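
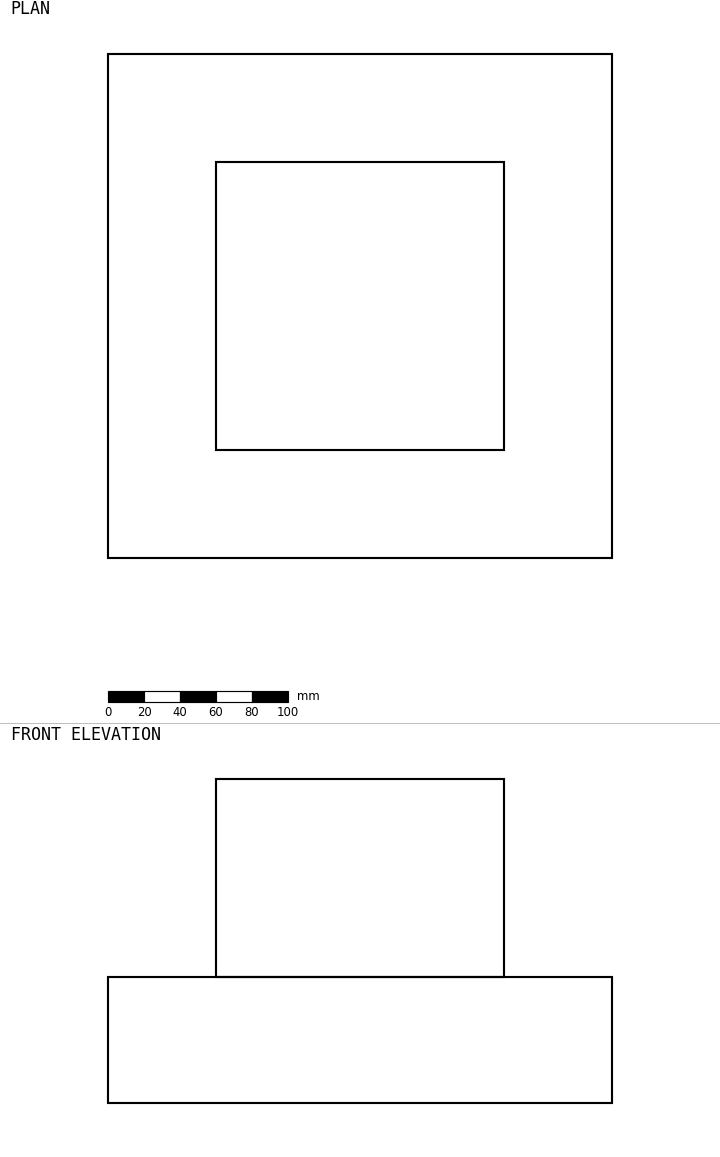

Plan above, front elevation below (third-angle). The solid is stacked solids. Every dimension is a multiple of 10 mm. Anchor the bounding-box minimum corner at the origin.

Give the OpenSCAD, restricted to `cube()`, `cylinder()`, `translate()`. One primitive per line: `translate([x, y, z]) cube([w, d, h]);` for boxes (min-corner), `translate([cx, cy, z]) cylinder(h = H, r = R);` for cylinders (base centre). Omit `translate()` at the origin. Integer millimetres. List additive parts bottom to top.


cube([280, 280, 70]);
translate([60, 60, 70]) cube([160, 160, 110]);


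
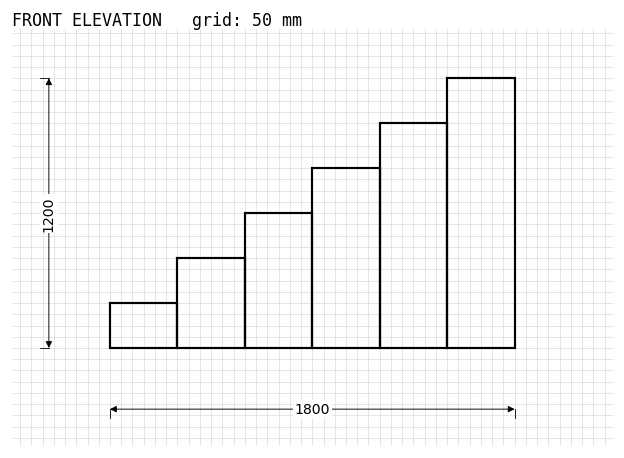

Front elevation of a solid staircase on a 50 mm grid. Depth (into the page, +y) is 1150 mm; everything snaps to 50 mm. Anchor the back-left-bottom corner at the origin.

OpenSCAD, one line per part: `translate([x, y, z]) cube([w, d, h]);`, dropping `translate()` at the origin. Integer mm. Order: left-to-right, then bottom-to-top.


cube([300, 1150, 200]);
translate([300, 0, 0]) cube([300, 1150, 400]);
translate([600, 0, 0]) cube([300, 1150, 600]);
translate([900, 0, 0]) cube([300, 1150, 800]);
translate([1200, 0, 0]) cube([300, 1150, 1000]);
translate([1500, 0, 0]) cube([300, 1150, 1200]);


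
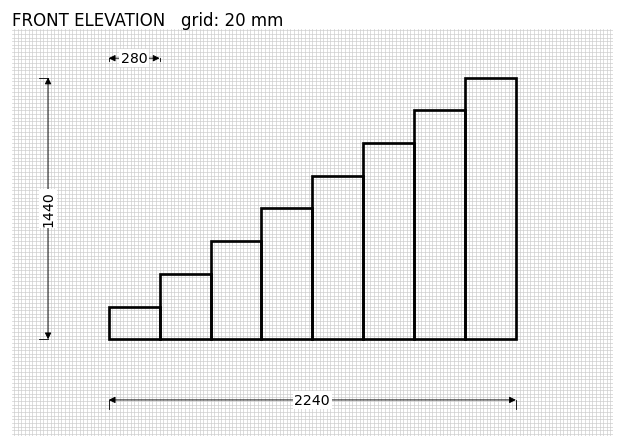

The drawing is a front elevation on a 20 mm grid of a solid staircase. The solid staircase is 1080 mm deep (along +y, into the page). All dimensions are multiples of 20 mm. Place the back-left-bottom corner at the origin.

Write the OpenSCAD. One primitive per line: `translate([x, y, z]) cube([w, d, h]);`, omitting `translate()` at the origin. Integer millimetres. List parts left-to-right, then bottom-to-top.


cube([280, 1080, 180]);
translate([280, 0, 0]) cube([280, 1080, 360]);
translate([560, 0, 0]) cube([280, 1080, 540]);
translate([840, 0, 0]) cube([280, 1080, 720]);
translate([1120, 0, 0]) cube([280, 1080, 900]);
translate([1400, 0, 0]) cube([280, 1080, 1080]);
translate([1680, 0, 0]) cube([280, 1080, 1260]);
translate([1960, 0, 0]) cube([280, 1080, 1440]);


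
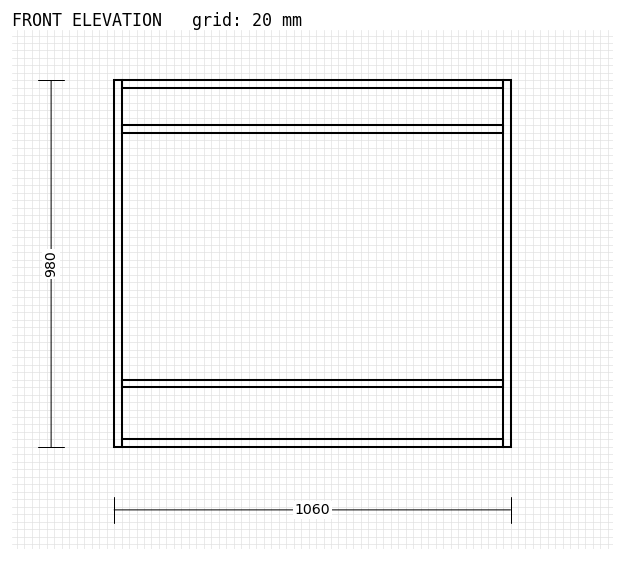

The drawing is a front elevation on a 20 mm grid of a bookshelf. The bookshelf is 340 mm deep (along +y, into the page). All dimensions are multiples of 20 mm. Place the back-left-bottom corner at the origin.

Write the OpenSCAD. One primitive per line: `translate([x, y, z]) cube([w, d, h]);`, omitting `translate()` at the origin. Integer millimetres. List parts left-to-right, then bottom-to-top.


cube([20, 340, 980]);
translate([20, 0, 0]) cube([1020, 340, 20]);
translate([20, 0, 160]) cube([1020, 340, 20]);
translate([20, 0, 840]) cube([1020, 340, 20]);
translate([20, 0, 960]) cube([1020, 340, 20]);
translate([1040, 0, 0]) cube([20, 340, 980]);


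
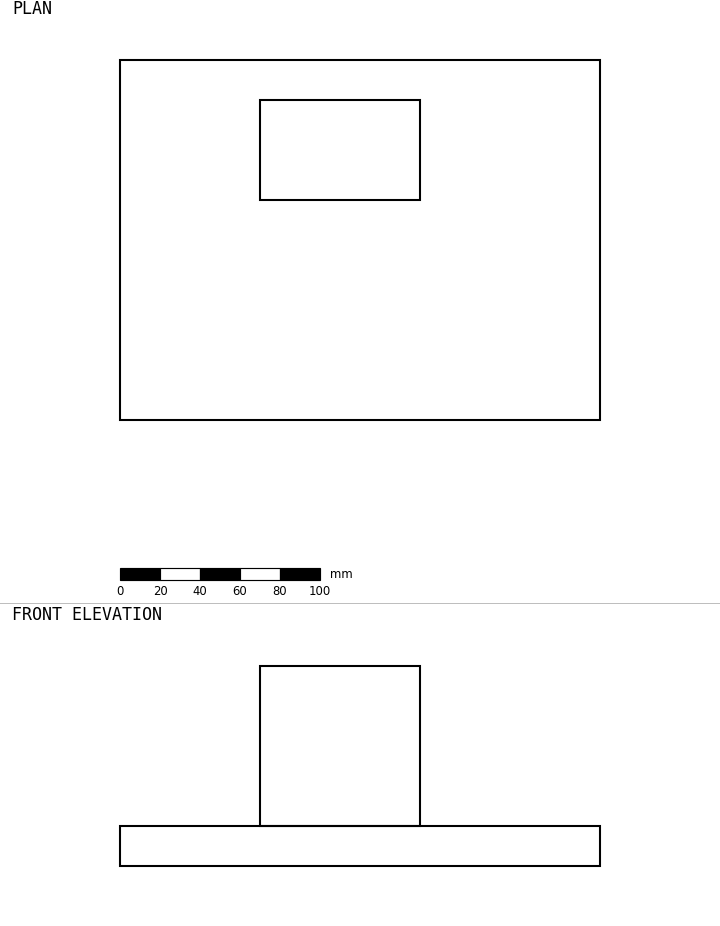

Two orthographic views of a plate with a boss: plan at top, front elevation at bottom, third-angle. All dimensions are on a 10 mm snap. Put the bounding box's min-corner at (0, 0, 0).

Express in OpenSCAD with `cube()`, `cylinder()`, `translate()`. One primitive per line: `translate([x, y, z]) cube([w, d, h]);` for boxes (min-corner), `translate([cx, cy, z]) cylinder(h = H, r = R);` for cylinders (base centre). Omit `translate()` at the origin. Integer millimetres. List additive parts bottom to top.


cube([240, 180, 20]);
translate([70, 110, 20]) cube([80, 50, 80]);


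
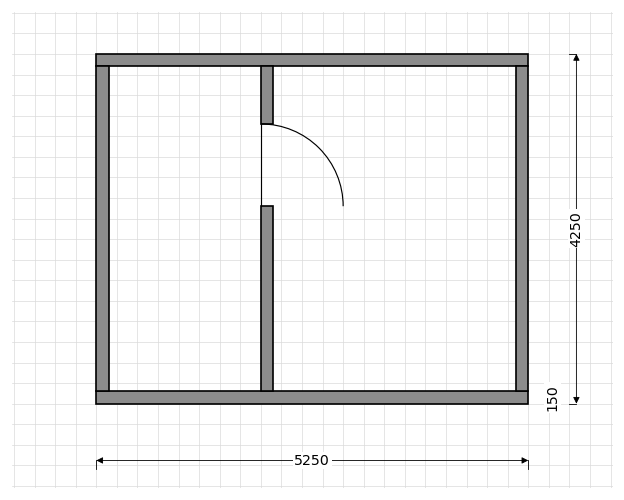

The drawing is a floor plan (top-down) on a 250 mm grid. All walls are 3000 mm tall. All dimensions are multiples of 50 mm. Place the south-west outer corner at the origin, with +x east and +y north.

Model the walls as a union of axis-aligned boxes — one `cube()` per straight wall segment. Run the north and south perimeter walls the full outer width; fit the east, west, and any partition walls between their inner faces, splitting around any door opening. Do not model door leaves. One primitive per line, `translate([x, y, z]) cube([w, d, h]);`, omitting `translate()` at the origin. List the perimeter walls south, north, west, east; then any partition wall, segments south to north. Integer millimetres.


cube([5250, 150, 3000]);
translate([0, 4100, 0]) cube([5250, 150, 3000]);
translate([0, 150, 0]) cube([150, 3950, 3000]);
translate([5100, 150, 0]) cube([150, 3950, 3000]);
translate([2000, 150, 0]) cube([150, 2250, 3000]);
translate([2000, 3400, 0]) cube([150, 700, 3000]);


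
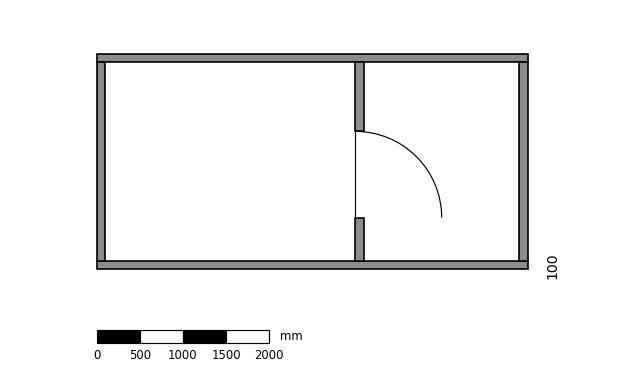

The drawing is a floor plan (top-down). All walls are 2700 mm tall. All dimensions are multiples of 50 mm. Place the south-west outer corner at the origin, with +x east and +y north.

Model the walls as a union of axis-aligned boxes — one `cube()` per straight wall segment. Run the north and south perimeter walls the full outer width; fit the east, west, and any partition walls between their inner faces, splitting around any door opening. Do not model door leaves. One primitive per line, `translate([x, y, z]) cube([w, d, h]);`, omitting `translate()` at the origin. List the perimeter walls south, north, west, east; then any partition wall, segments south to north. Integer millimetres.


cube([5000, 100, 2700]);
translate([0, 2400, 0]) cube([5000, 100, 2700]);
translate([0, 100, 0]) cube([100, 2300, 2700]);
translate([4900, 100, 0]) cube([100, 2300, 2700]);
translate([3000, 100, 0]) cube([100, 500, 2700]);
translate([3000, 1600, 0]) cube([100, 800, 2700]);


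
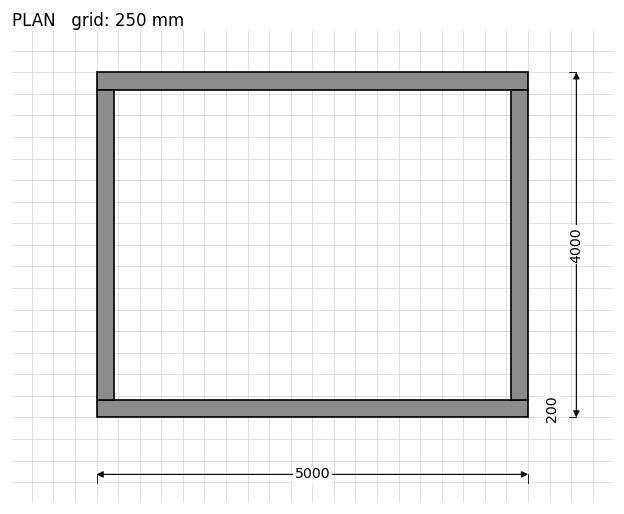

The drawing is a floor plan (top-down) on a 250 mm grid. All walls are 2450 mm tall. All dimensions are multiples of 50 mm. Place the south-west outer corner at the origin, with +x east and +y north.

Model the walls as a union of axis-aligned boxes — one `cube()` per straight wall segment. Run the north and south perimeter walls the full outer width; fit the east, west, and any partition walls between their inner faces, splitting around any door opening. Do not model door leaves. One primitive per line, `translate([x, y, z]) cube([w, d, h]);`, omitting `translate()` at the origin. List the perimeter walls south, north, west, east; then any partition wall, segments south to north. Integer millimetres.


cube([5000, 200, 2450]);
translate([0, 3800, 0]) cube([5000, 200, 2450]);
translate([0, 200, 0]) cube([200, 3600, 2450]);
translate([4800, 200, 0]) cube([200, 3600, 2450]);


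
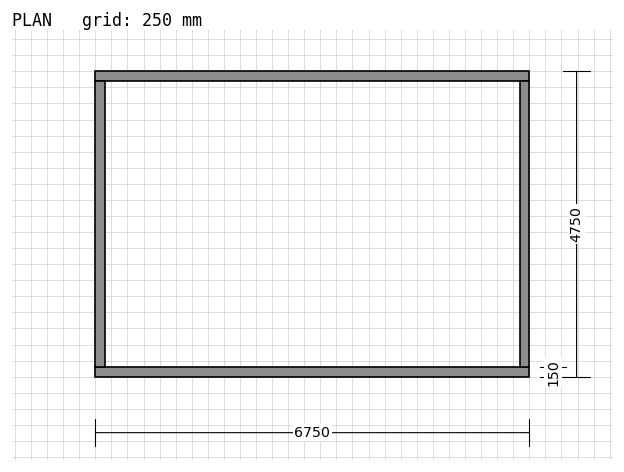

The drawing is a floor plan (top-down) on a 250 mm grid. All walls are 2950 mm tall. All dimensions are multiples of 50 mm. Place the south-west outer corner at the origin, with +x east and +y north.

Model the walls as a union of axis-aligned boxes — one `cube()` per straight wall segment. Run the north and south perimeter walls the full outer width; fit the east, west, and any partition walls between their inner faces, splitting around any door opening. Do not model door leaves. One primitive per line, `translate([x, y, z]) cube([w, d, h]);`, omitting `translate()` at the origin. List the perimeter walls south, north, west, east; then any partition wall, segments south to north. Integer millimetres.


cube([6750, 150, 2950]);
translate([0, 4600, 0]) cube([6750, 150, 2950]);
translate([0, 150, 0]) cube([150, 4450, 2950]);
translate([6600, 150, 0]) cube([150, 4450, 2950]);


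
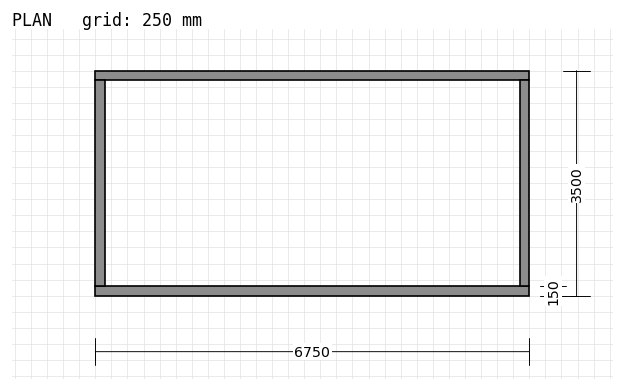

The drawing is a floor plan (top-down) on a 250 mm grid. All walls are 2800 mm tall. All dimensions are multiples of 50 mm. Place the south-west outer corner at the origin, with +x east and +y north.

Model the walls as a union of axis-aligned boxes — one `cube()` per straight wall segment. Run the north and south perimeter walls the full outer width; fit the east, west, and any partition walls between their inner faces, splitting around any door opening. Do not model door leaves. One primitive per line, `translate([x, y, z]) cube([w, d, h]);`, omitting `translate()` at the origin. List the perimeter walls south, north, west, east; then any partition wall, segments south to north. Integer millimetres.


cube([6750, 150, 2800]);
translate([0, 3350, 0]) cube([6750, 150, 2800]);
translate([0, 150, 0]) cube([150, 3200, 2800]);
translate([6600, 150, 0]) cube([150, 3200, 2800]);


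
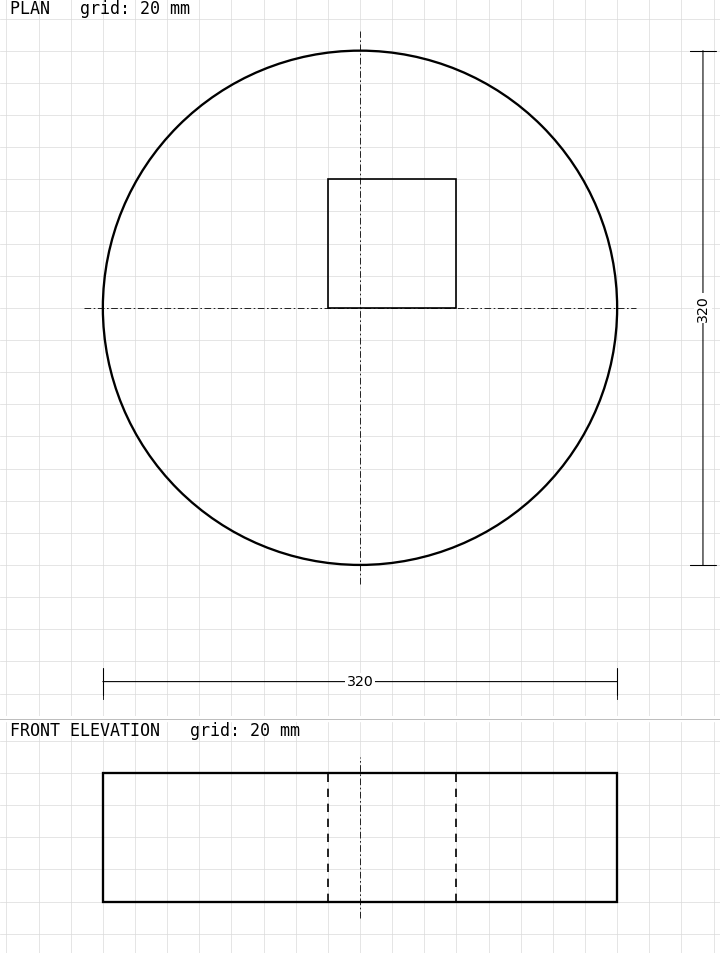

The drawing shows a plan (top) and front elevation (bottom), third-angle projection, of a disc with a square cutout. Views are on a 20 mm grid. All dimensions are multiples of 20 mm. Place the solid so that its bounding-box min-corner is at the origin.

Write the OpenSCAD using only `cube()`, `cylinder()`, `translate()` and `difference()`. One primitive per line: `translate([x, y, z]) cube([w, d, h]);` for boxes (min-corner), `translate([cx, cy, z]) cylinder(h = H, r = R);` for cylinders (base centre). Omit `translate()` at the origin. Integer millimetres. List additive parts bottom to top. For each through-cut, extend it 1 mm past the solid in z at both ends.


difference() {
  translate([160, 160, 0]) cylinder(h = 80, r = 160);
  translate([140, 160, -1]) cube([80, 80, 82]);
}


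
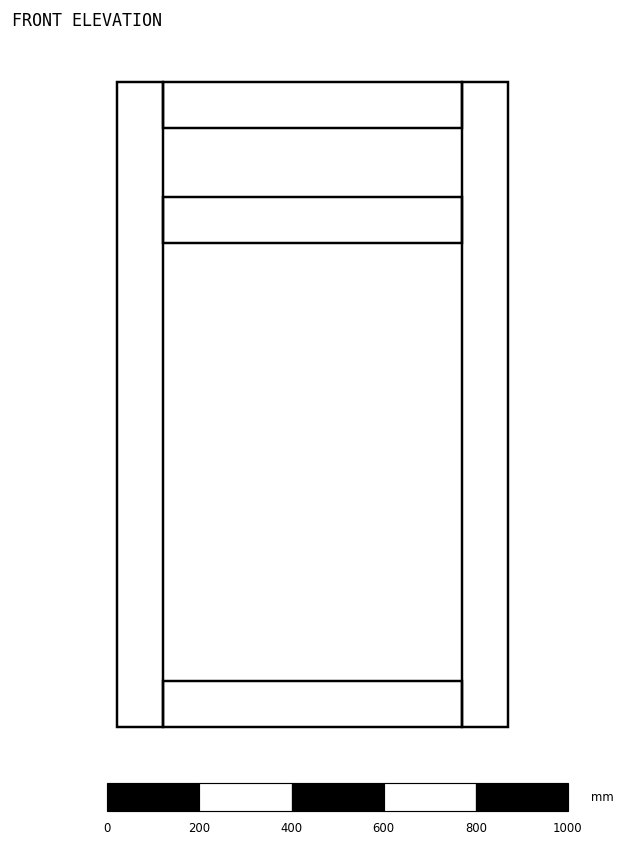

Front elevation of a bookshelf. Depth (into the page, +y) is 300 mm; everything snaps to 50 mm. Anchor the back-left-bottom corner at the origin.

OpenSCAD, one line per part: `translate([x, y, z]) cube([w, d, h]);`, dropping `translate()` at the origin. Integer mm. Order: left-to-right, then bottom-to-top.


cube([100, 300, 1400]);
translate([100, 0, 0]) cube([650, 300, 100]);
translate([100, 0, 1050]) cube([650, 300, 100]);
translate([100, 0, 1300]) cube([650, 300, 100]);
translate([750, 0, 0]) cube([100, 300, 1400]);


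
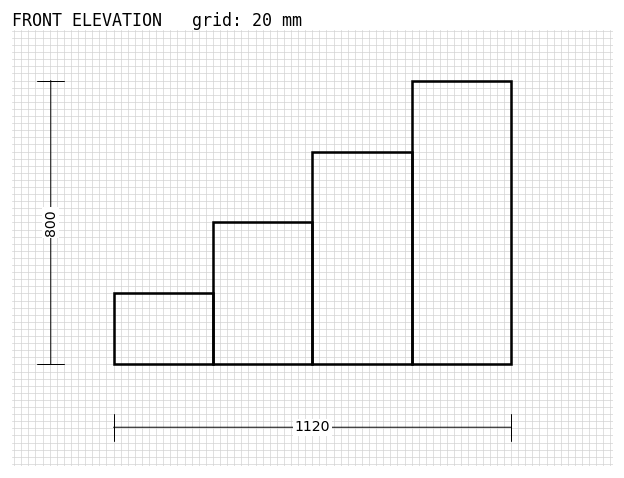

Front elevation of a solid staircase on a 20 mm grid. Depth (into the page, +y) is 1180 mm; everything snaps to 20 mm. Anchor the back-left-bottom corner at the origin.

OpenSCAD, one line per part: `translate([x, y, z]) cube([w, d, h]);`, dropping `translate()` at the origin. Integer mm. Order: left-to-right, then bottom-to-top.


cube([280, 1180, 200]);
translate([280, 0, 0]) cube([280, 1180, 400]);
translate([560, 0, 0]) cube([280, 1180, 600]);
translate([840, 0, 0]) cube([280, 1180, 800]);


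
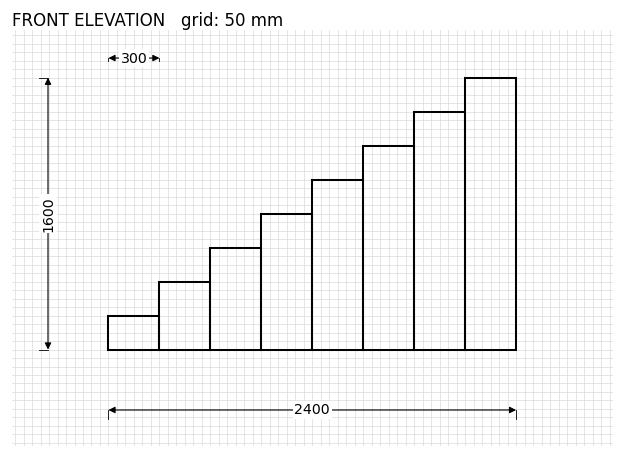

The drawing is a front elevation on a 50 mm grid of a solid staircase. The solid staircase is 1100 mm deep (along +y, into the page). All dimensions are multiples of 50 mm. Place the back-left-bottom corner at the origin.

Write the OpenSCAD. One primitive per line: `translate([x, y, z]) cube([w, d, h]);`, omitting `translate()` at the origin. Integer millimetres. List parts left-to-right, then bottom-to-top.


cube([300, 1100, 200]);
translate([300, 0, 0]) cube([300, 1100, 400]);
translate([600, 0, 0]) cube([300, 1100, 600]);
translate([900, 0, 0]) cube([300, 1100, 800]);
translate([1200, 0, 0]) cube([300, 1100, 1000]);
translate([1500, 0, 0]) cube([300, 1100, 1200]);
translate([1800, 0, 0]) cube([300, 1100, 1400]);
translate([2100, 0, 0]) cube([300, 1100, 1600]);


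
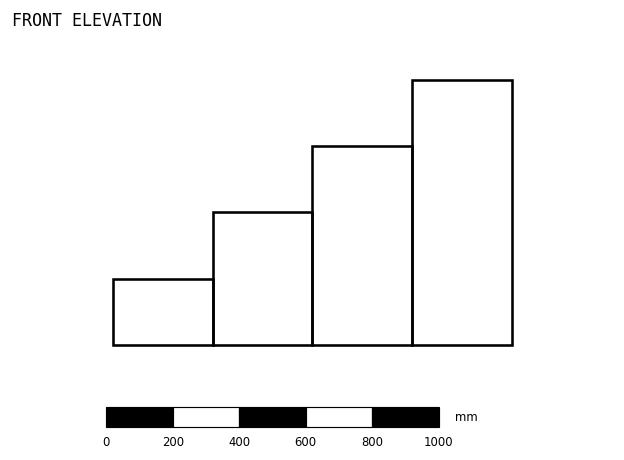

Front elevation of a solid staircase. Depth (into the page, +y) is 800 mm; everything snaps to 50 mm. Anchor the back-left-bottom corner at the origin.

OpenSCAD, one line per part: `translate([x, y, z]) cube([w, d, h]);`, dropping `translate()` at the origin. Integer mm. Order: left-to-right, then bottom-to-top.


cube([300, 800, 200]);
translate([300, 0, 0]) cube([300, 800, 400]);
translate([600, 0, 0]) cube([300, 800, 600]);
translate([900, 0, 0]) cube([300, 800, 800]);


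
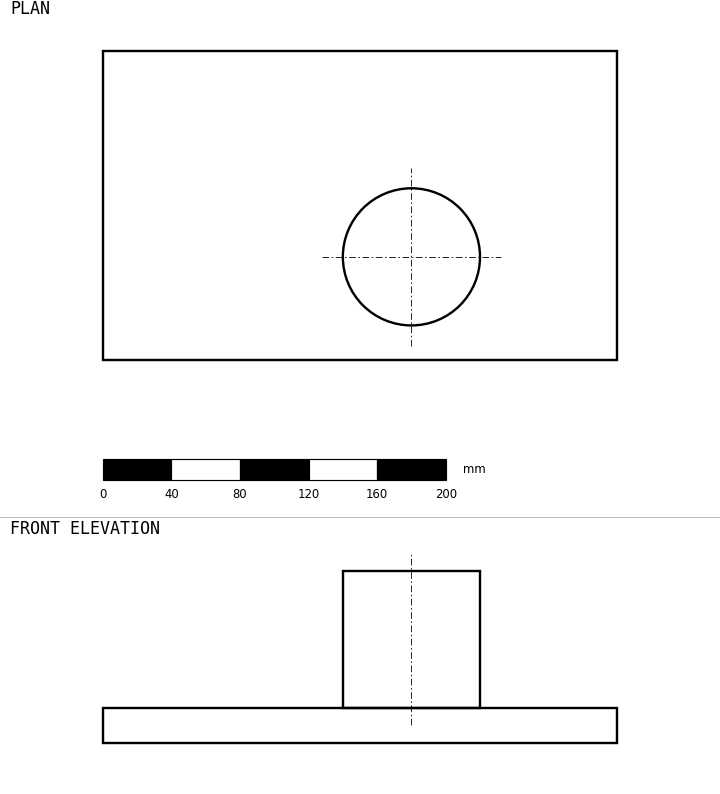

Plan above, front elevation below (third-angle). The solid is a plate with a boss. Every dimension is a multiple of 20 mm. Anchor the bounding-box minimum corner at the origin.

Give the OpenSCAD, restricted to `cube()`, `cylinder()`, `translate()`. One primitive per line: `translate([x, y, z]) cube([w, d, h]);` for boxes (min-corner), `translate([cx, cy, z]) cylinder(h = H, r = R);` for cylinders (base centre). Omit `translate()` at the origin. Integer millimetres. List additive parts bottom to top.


cube([300, 180, 20]);
translate([180, 60, 20]) cylinder(h = 80, r = 40);


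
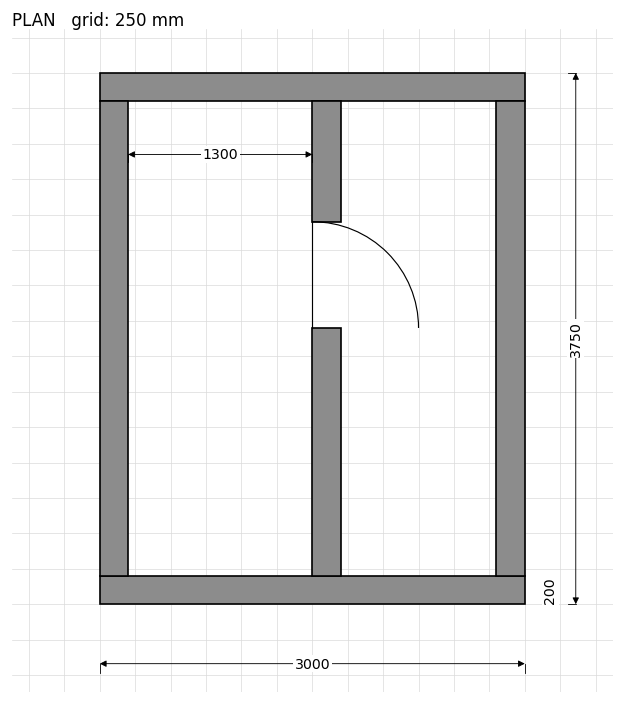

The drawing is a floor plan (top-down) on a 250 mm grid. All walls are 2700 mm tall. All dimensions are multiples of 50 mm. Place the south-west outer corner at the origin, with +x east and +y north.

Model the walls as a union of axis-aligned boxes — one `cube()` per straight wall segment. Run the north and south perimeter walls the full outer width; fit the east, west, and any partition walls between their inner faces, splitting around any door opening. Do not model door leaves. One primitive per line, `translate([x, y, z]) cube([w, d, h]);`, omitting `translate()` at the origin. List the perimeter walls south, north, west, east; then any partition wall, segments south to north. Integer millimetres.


cube([3000, 200, 2700]);
translate([0, 3550, 0]) cube([3000, 200, 2700]);
translate([0, 200, 0]) cube([200, 3350, 2700]);
translate([2800, 200, 0]) cube([200, 3350, 2700]);
translate([1500, 200, 0]) cube([200, 1750, 2700]);
translate([1500, 2700, 0]) cube([200, 850, 2700]);


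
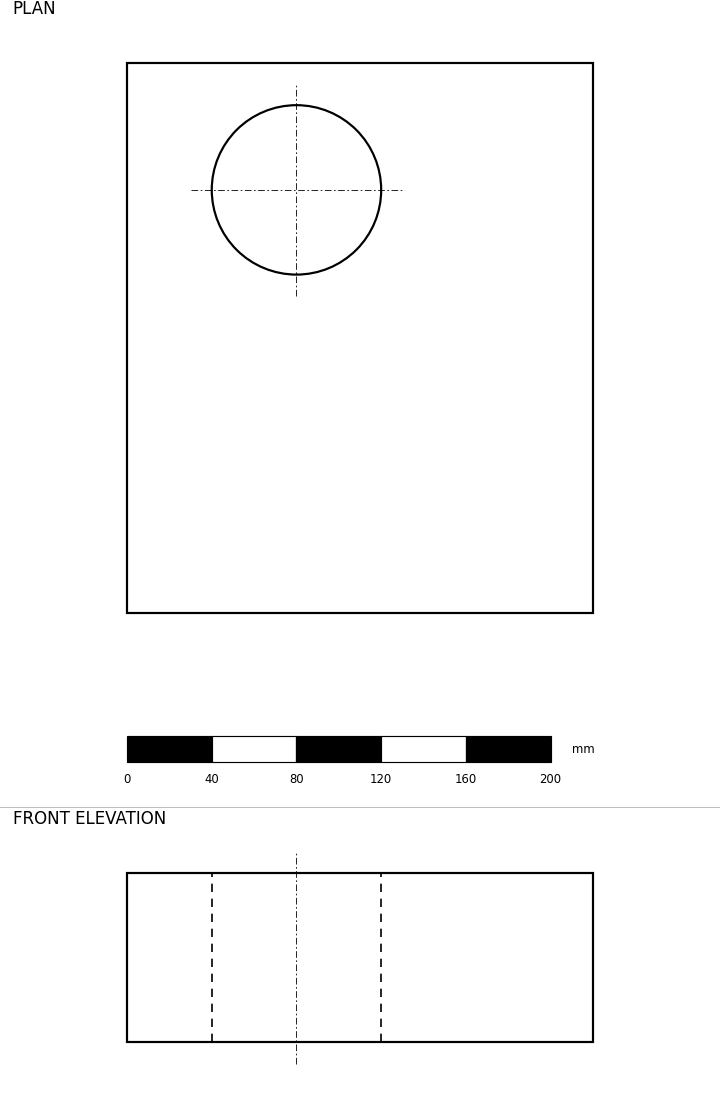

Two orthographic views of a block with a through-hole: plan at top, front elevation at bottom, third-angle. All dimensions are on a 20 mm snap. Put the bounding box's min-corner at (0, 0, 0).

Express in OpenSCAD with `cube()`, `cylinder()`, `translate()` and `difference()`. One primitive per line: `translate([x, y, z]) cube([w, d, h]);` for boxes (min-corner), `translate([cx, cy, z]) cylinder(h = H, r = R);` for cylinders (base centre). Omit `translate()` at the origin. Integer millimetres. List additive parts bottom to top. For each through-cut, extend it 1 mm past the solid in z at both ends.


difference() {
  cube([220, 260, 80]);
  translate([80, 200, -1]) cylinder(h = 82, r = 40);
}


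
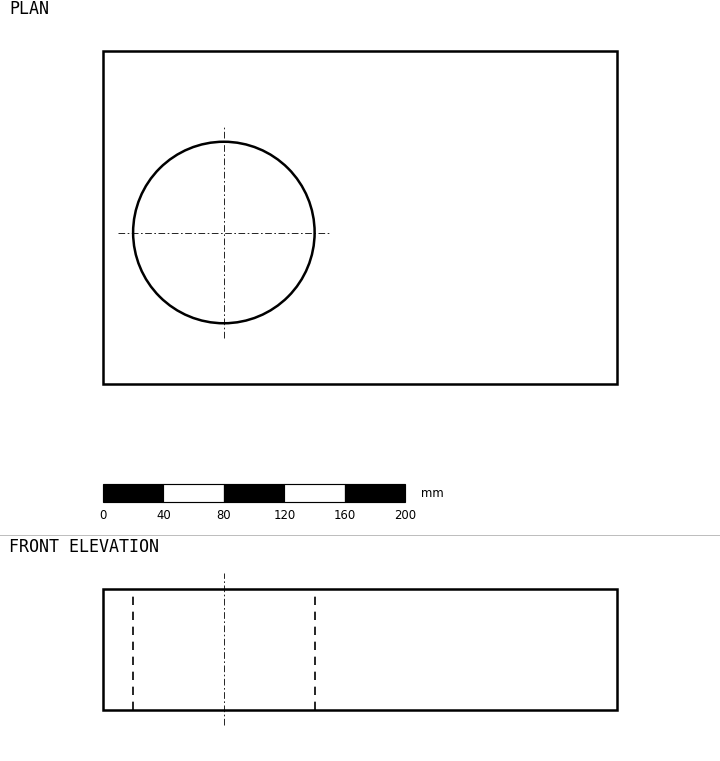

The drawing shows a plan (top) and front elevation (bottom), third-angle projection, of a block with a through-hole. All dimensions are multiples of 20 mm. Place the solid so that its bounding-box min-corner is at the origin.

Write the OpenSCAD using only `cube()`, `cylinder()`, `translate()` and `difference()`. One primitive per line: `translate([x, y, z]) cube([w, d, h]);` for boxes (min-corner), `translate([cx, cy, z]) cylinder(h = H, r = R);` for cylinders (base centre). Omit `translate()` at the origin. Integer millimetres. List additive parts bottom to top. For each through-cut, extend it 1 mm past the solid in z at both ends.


difference() {
  cube([340, 220, 80]);
  translate([80, 100, -1]) cylinder(h = 82, r = 60);
}


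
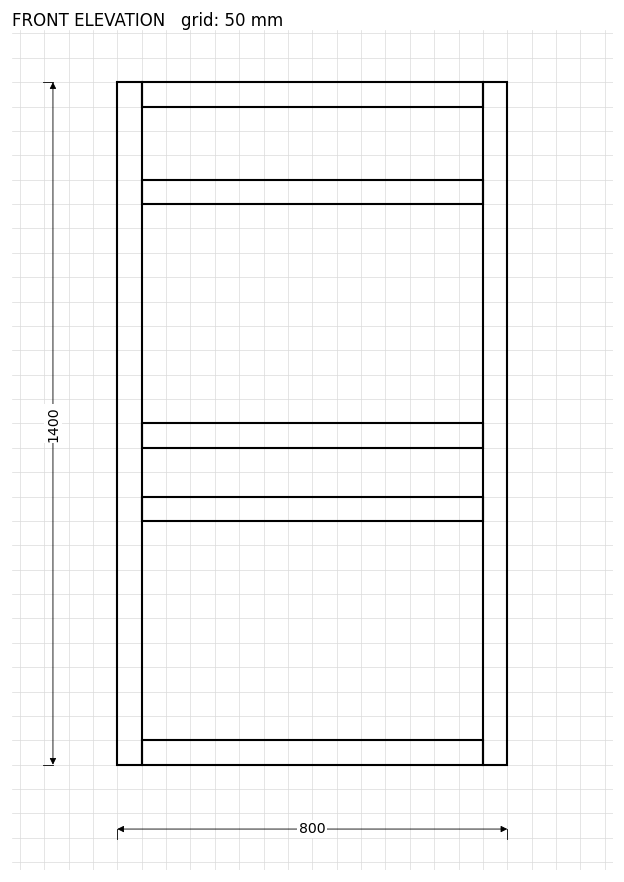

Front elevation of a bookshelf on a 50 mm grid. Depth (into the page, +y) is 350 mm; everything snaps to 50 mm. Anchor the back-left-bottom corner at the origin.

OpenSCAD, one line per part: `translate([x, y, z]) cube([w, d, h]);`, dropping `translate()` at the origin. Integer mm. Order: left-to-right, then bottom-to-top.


cube([50, 350, 1400]);
translate([50, 0, 0]) cube([700, 350, 50]);
translate([50, 0, 500]) cube([700, 350, 50]);
translate([50, 0, 650]) cube([700, 350, 50]);
translate([50, 0, 1150]) cube([700, 350, 50]);
translate([50, 0, 1350]) cube([700, 350, 50]);
translate([750, 0, 0]) cube([50, 350, 1400]);


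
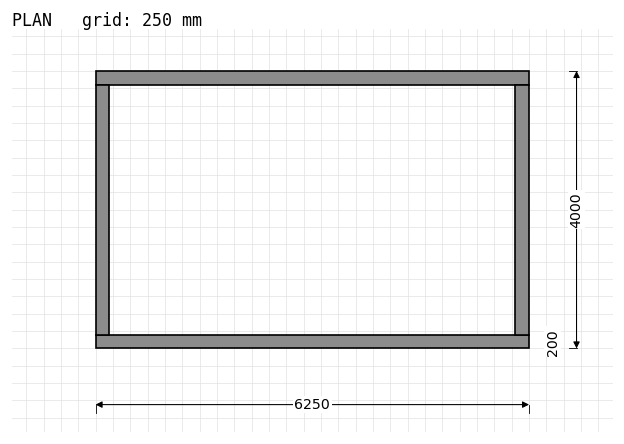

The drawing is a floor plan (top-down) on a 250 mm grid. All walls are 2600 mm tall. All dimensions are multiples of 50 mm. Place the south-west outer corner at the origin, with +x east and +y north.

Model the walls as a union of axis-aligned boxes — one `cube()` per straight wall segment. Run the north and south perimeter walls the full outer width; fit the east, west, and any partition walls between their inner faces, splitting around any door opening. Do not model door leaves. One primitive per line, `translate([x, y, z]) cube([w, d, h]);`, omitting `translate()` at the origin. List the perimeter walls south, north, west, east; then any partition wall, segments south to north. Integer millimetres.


cube([6250, 200, 2600]);
translate([0, 3800, 0]) cube([6250, 200, 2600]);
translate([0, 200, 0]) cube([200, 3600, 2600]);
translate([6050, 200, 0]) cube([200, 3600, 2600]);


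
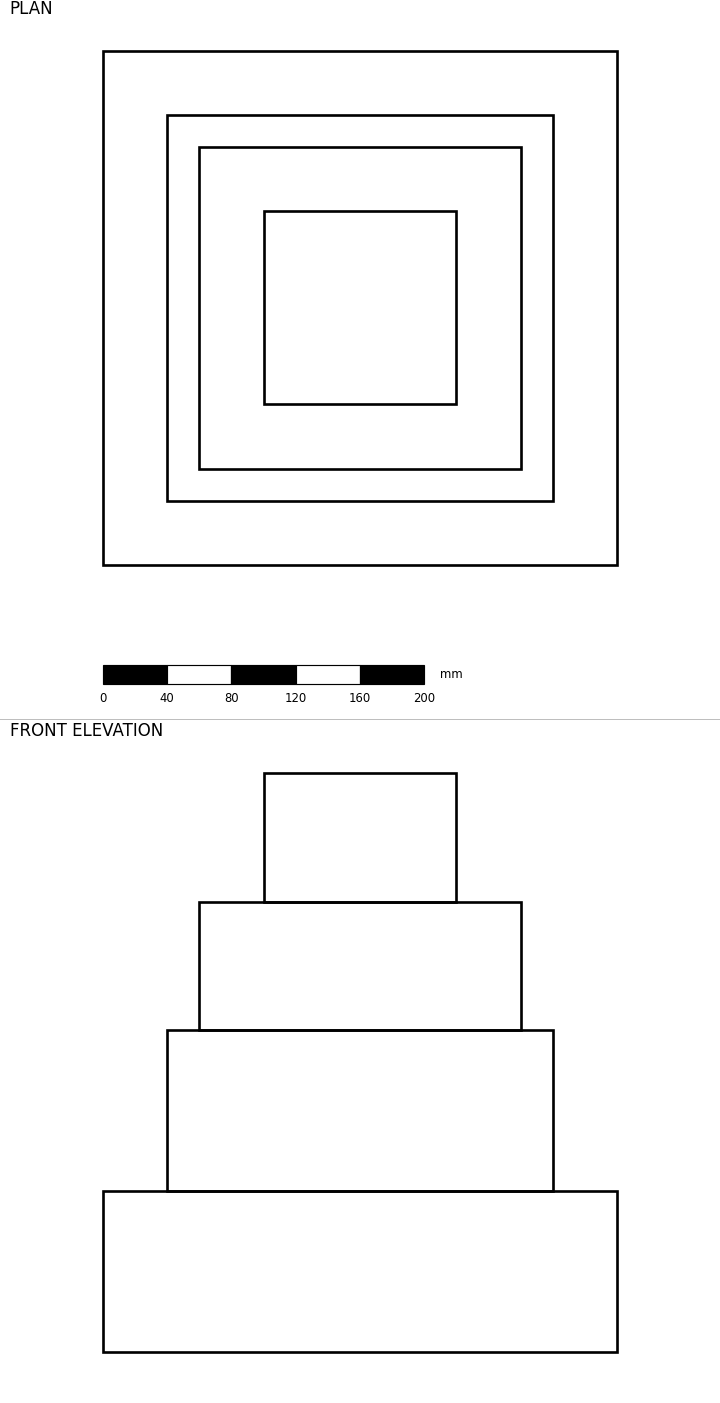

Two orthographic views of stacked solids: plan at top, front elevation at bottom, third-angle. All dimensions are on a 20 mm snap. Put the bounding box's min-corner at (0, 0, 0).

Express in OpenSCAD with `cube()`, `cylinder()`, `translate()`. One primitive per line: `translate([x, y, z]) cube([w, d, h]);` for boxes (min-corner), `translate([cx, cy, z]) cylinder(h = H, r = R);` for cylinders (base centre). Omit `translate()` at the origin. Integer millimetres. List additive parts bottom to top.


cube([320, 320, 100]);
translate([40, 40, 100]) cube([240, 240, 100]);
translate([60, 60, 200]) cube([200, 200, 80]);
translate([100, 100, 280]) cube([120, 120, 80]);


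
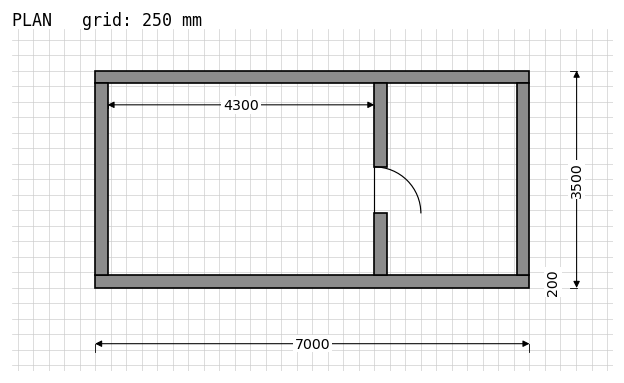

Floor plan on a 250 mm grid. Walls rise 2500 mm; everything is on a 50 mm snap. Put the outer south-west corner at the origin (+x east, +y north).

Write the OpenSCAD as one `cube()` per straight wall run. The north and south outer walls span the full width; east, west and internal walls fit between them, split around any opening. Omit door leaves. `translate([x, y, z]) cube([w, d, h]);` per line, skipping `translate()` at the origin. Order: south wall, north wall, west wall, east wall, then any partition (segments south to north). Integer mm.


cube([7000, 200, 2500]);
translate([0, 3300, 0]) cube([7000, 200, 2500]);
translate([0, 200, 0]) cube([200, 3100, 2500]);
translate([6800, 200, 0]) cube([200, 3100, 2500]);
translate([4500, 200, 0]) cube([200, 1000, 2500]);
translate([4500, 1950, 0]) cube([200, 1350, 2500]);


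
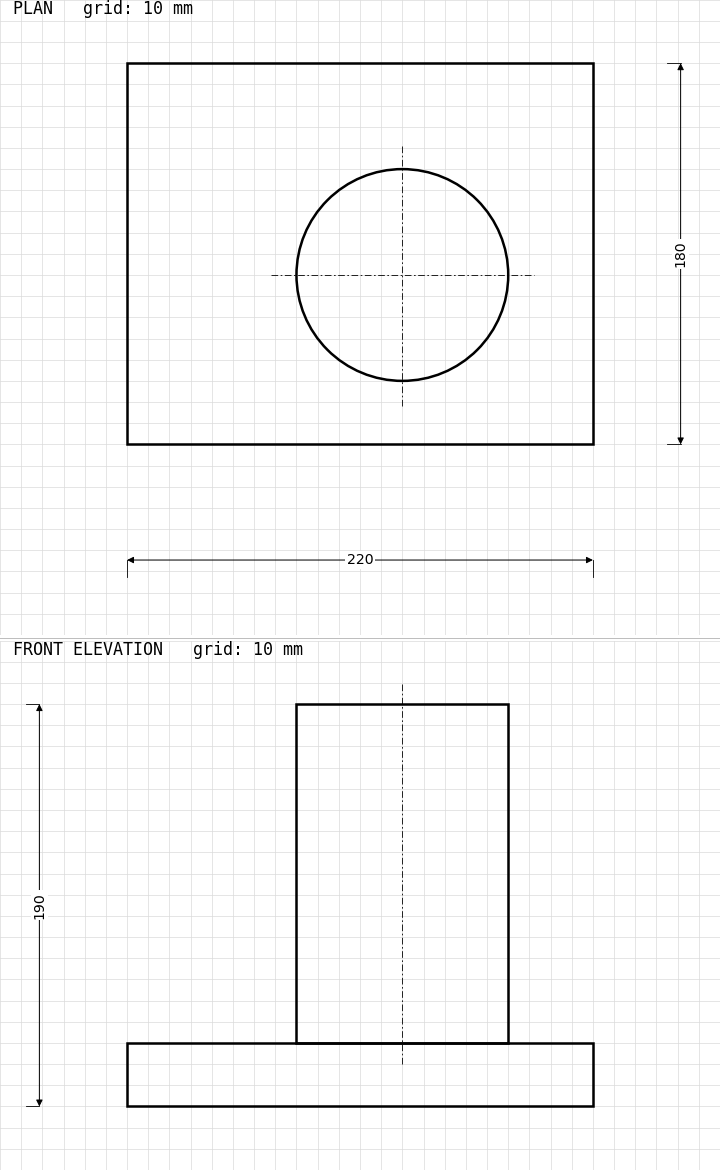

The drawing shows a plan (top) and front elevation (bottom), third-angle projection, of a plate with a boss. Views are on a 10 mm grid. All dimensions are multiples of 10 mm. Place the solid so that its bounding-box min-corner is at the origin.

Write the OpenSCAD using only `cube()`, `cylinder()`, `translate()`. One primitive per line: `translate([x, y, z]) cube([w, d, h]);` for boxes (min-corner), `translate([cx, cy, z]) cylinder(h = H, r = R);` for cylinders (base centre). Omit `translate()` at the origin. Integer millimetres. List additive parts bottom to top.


cube([220, 180, 30]);
translate([130, 80, 30]) cylinder(h = 160, r = 50);


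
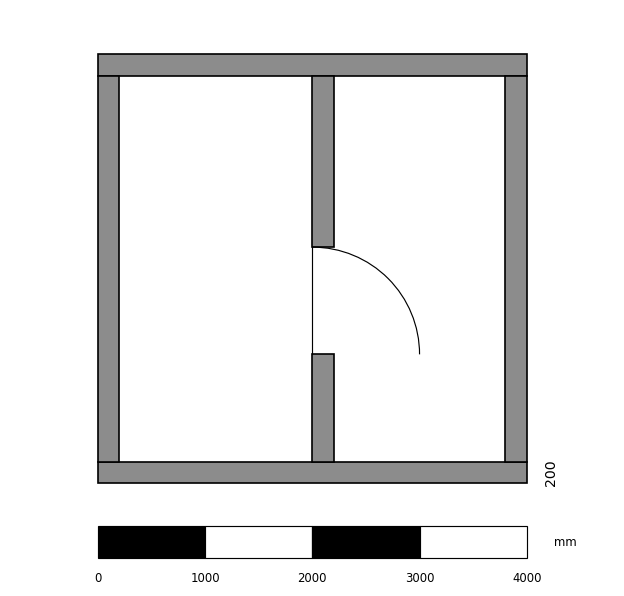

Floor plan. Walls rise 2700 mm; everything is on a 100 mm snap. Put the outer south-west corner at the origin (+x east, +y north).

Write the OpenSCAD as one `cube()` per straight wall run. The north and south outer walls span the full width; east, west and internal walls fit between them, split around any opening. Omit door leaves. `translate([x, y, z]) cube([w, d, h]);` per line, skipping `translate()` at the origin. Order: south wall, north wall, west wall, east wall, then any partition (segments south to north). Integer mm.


cube([4000, 200, 2700]);
translate([0, 3800, 0]) cube([4000, 200, 2700]);
translate([0, 200, 0]) cube([200, 3600, 2700]);
translate([3800, 200, 0]) cube([200, 3600, 2700]);
translate([2000, 200, 0]) cube([200, 1000, 2700]);
translate([2000, 2200, 0]) cube([200, 1600, 2700]);


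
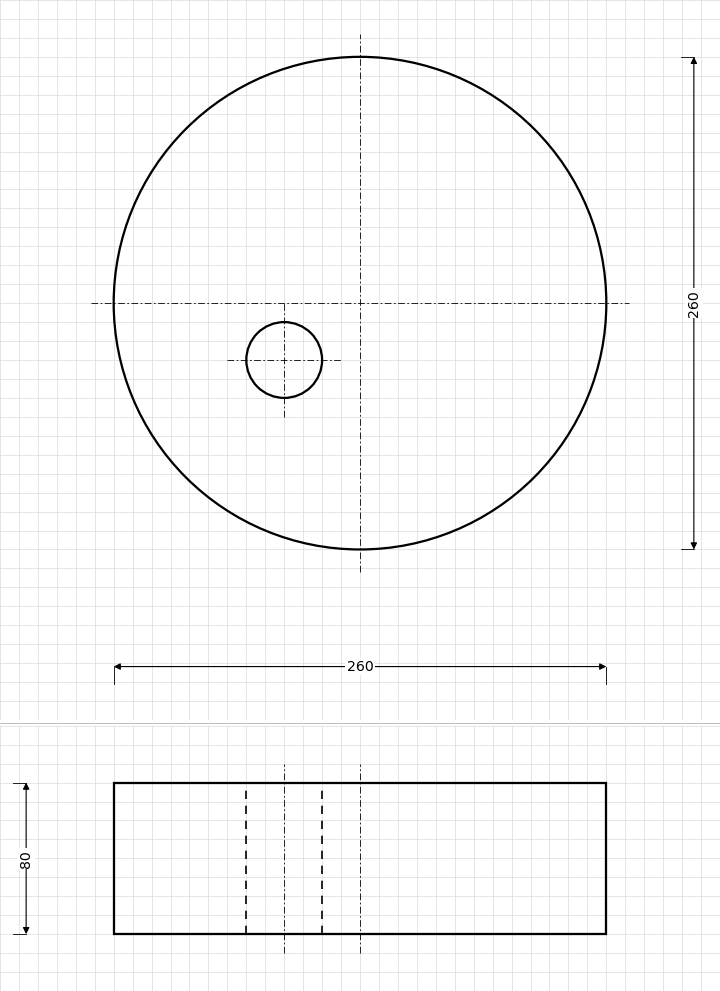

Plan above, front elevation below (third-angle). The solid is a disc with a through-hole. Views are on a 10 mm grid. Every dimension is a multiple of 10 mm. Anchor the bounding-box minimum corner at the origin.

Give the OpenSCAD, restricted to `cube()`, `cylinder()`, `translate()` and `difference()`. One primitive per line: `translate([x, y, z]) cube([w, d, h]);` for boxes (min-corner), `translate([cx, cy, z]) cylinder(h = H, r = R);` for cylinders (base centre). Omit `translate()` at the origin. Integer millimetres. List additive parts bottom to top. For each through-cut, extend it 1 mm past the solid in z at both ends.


difference() {
  translate([130, 130, 0]) cylinder(h = 80, r = 130);
  translate([90, 100, -1]) cylinder(h = 82, r = 20);
}


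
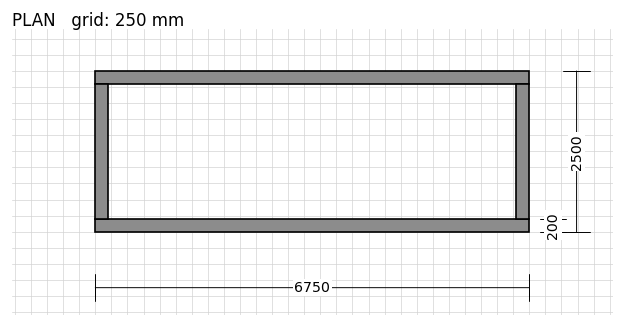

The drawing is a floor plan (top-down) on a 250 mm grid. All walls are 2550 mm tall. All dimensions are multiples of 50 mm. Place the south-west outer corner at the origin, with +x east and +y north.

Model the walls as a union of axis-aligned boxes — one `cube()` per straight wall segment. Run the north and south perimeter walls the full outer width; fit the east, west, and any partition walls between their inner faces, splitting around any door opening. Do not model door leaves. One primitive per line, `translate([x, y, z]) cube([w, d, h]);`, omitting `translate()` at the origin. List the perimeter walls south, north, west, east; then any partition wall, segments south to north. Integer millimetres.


cube([6750, 200, 2550]);
translate([0, 2300, 0]) cube([6750, 200, 2550]);
translate([0, 200, 0]) cube([200, 2100, 2550]);
translate([6550, 200, 0]) cube([200, 2100, 2550]);


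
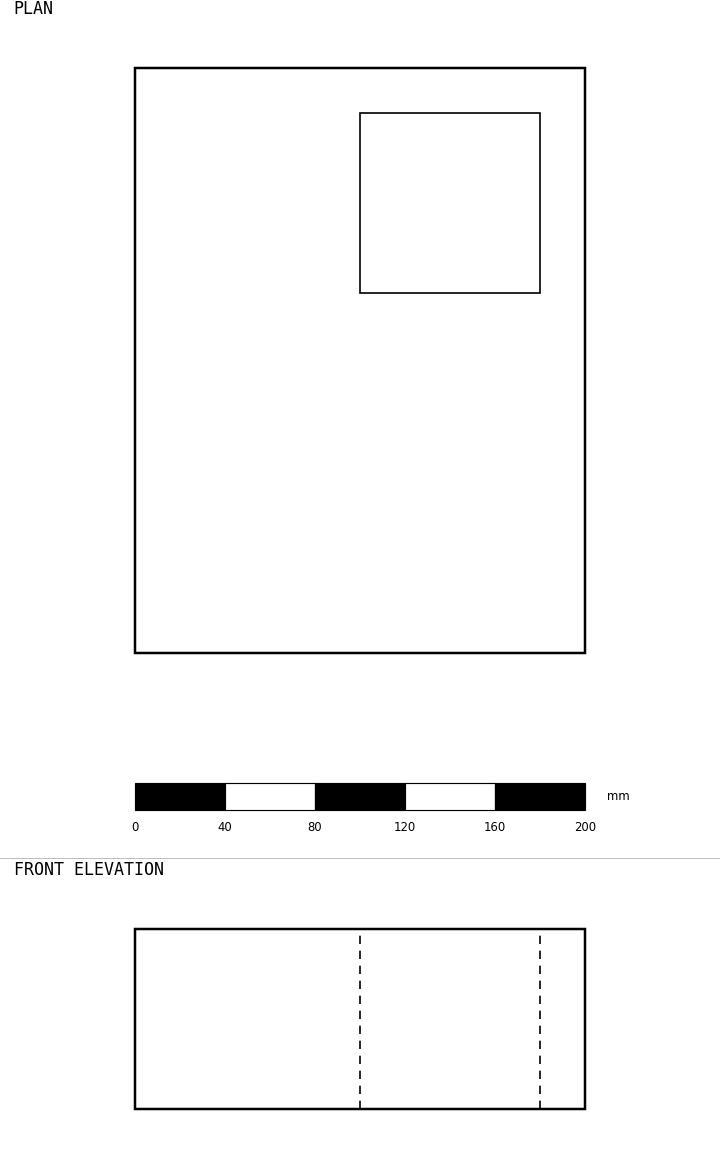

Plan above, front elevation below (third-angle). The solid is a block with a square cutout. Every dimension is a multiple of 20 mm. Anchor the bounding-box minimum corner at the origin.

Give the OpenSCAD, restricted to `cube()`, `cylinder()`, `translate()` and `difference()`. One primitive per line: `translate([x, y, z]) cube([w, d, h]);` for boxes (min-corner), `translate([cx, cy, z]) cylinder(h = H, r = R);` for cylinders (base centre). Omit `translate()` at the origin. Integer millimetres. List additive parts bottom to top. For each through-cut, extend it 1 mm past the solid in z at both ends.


difference() {
  cube([200, 260, 80]);
  translate([100, 160, -1]) cube([80, 80, 82]);
}


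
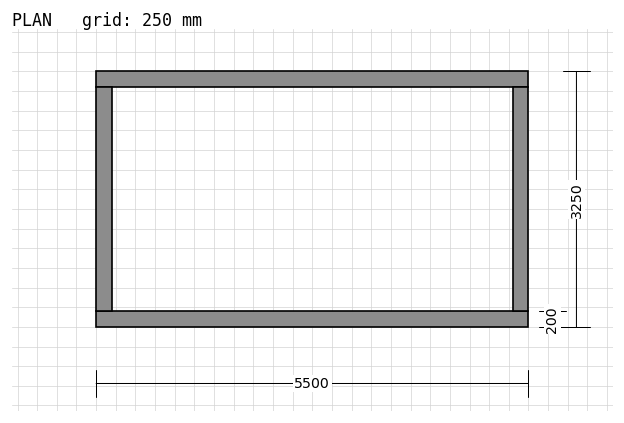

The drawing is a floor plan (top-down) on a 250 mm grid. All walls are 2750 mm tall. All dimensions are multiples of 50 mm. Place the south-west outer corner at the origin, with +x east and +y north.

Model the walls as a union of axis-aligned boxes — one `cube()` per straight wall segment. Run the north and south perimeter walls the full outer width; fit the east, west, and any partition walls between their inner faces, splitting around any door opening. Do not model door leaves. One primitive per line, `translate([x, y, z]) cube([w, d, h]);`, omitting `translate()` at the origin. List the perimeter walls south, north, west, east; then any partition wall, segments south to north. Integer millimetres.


cube([5500, 200, 2750]);
translate([0, 3050, 0]) cube([5500, 200, 2750]);
translate([0, 200, 0]) cube([200, 2850, 2750]);
translate([5300, 200, 0]) cube([200, 2850, 2750]);


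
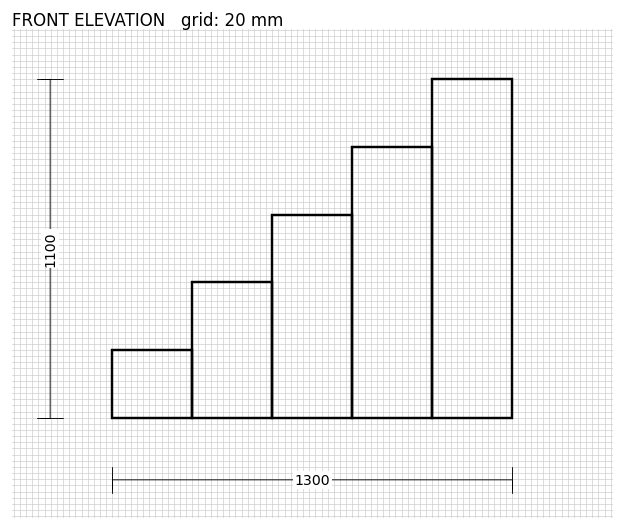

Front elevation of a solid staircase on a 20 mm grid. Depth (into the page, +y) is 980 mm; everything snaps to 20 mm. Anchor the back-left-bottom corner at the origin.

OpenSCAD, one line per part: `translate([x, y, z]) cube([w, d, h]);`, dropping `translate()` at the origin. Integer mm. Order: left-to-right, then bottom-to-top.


cube([260, 980, 220]);
translate([260, 0, 0]) cube([260, 980, 440]);
translate([520, 0, 0]) cube([260, 980, 660]);
translate([780, 0, 0]) cube([260, 980, 880]);
translate([1040, 0, 0]) cube([260, 980, 1100]);


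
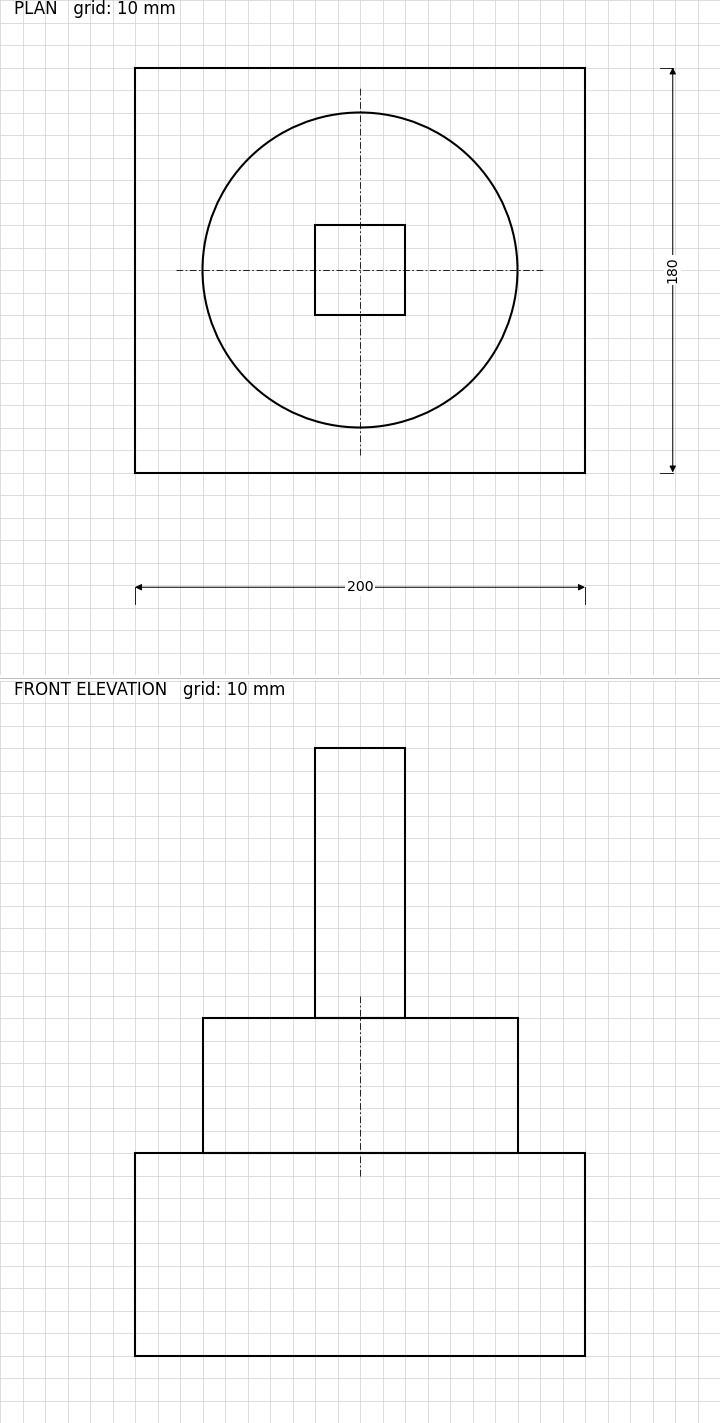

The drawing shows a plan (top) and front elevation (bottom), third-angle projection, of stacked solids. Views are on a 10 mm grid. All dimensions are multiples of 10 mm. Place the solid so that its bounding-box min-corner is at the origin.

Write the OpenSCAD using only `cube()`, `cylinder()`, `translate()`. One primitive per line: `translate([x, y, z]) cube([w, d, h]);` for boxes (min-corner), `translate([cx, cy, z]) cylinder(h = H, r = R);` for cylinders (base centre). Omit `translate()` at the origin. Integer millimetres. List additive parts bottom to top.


cube([200, 180, 90]);
translate([100, 90, 90]) cylinder(h = 60, r = 70);
translate([80, 70, 150]) cube([40, 40, 120]);


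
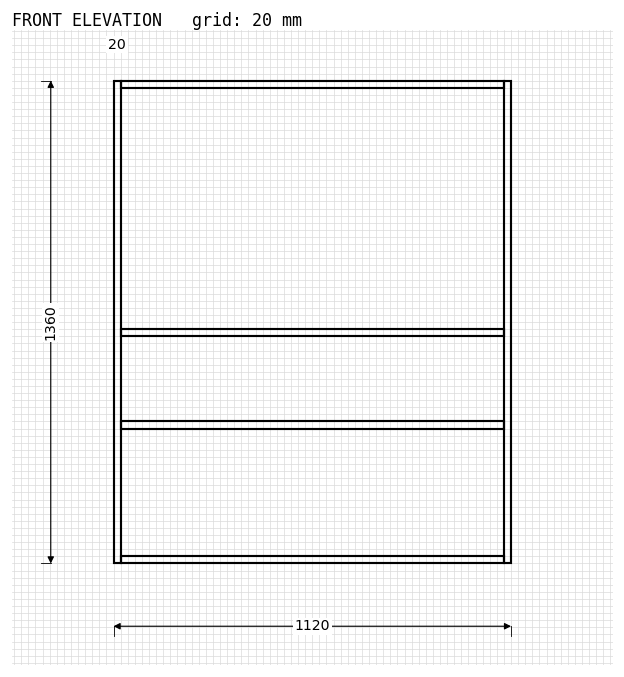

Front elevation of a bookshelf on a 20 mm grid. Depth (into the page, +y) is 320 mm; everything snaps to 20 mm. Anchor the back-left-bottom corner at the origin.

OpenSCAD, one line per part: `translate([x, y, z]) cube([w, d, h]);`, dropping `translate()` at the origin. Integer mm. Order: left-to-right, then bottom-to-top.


cube([20, 320, 1360]);
translate([20, 0, 0]) cube([1080, 320, 20]);
translate([20, 0, 380]) cube([1080, 320, 20]);
translate([20, 0, 640]) cube([1080, 320, 20]);
translate([20, 0, 1340]) cube([1080, 320, 20]);
translate([1100, 0, 0]) cube([20, 320, 1360]);


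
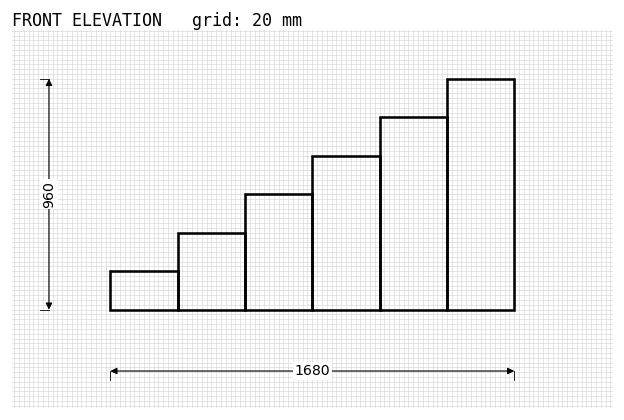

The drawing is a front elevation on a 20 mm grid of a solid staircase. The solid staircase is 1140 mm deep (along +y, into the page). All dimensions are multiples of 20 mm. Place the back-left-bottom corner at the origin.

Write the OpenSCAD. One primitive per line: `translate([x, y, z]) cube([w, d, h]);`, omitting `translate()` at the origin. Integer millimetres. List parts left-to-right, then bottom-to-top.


cube([280, 1140, 160]);
translate([280, 0, 0]) cube([280, 1140, 320]);
translate([560, 0, 0]) cube([280, 1140, 480]);
translate([840, 0, 0]) cube([280, 1140, 640]);
translate([1120, 0, 0]) cube([280, 1140, 800]);
translate([1400, 0, 0]) cube([280, 1140, 960]);


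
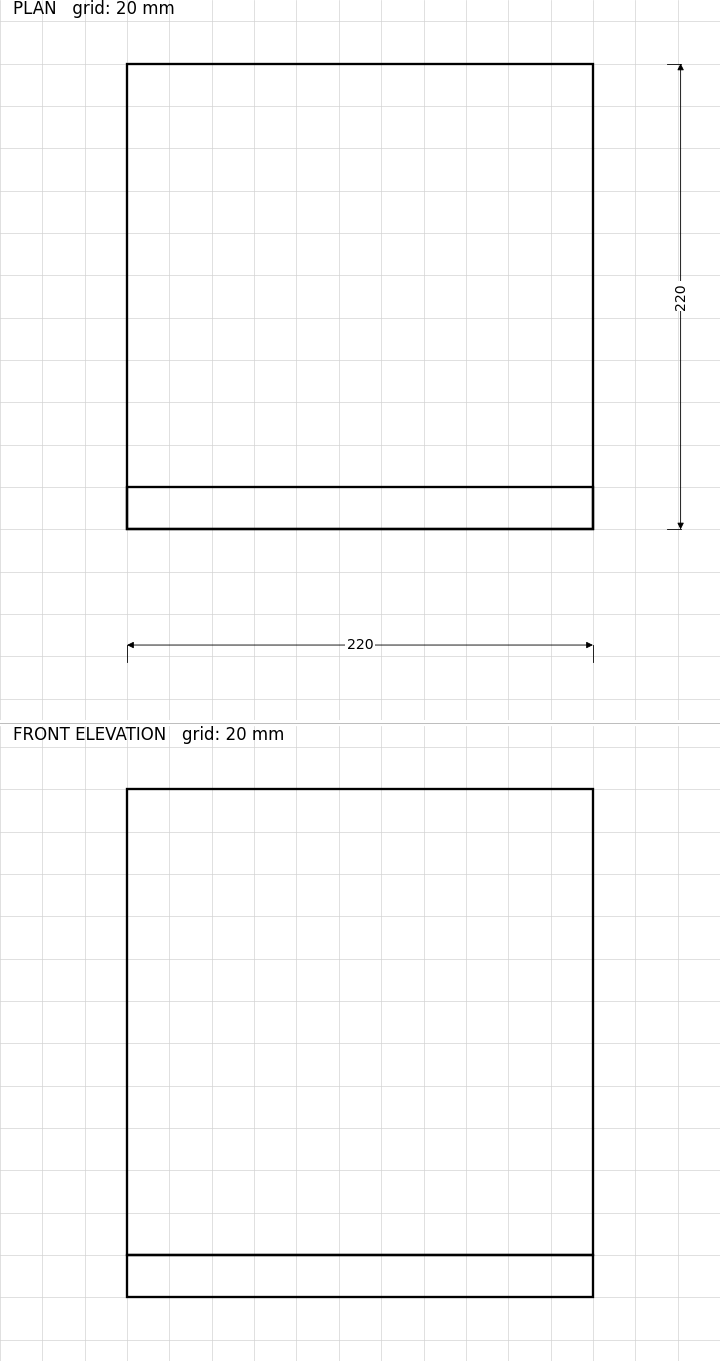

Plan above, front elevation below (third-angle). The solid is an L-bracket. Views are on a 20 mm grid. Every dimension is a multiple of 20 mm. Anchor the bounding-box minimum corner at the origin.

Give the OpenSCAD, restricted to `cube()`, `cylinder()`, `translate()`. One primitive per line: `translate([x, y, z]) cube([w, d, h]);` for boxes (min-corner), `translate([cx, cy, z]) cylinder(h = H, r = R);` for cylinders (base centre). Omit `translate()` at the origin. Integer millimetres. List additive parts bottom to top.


cube([220, 220, 20]);
translate([0, 0, 20]) cube([220, 20, 220]);


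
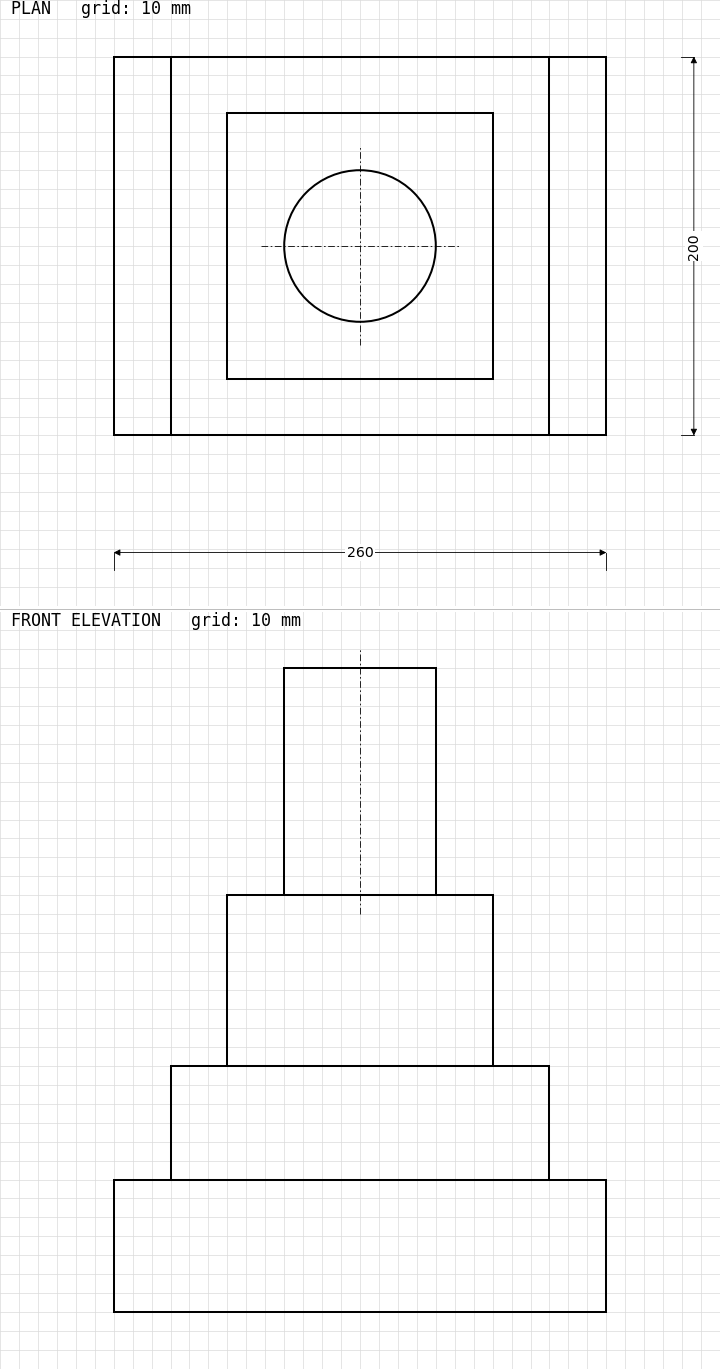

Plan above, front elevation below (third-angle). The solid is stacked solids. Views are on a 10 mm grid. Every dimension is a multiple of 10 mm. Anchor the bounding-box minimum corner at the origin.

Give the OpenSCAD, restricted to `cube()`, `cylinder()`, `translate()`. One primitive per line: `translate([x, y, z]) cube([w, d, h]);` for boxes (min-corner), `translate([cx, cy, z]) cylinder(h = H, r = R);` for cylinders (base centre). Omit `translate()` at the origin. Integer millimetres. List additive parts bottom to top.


cube([260, 200, 70]);
translate([30, 0, 70]) cube([200, 200, 60]);
translate([60, 30, 130]) cube([140, 140, 90]);
translate([130, 100, 220]) cylinder(h = 120, r = 40);


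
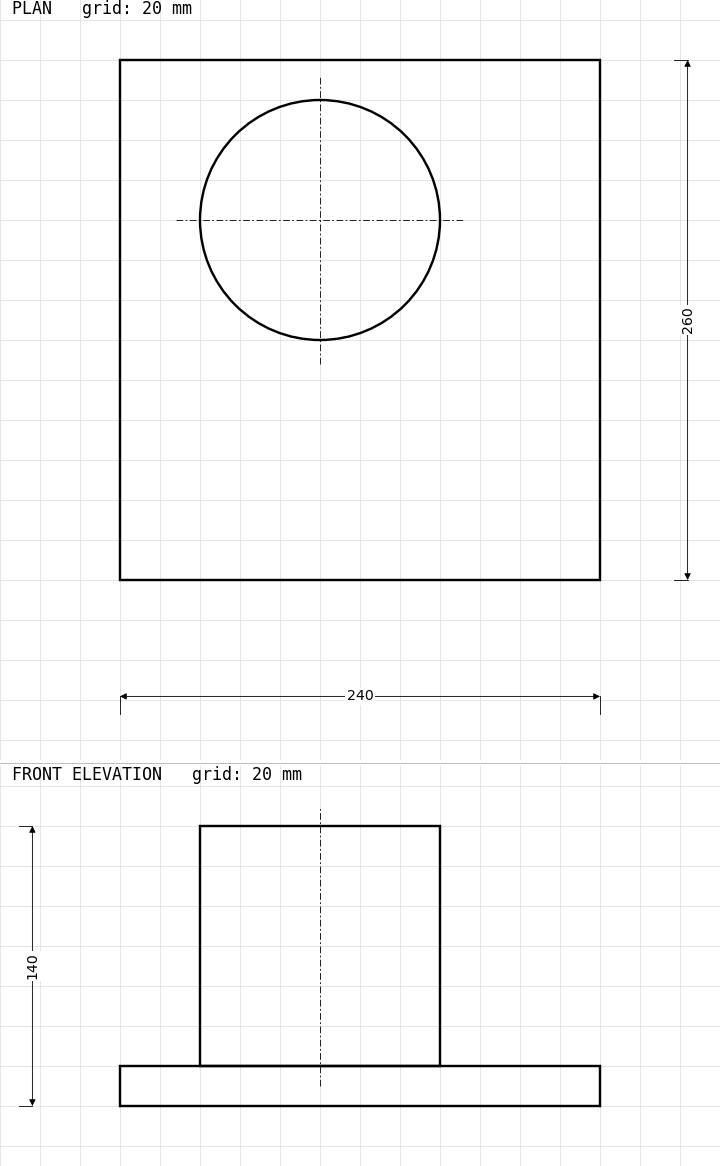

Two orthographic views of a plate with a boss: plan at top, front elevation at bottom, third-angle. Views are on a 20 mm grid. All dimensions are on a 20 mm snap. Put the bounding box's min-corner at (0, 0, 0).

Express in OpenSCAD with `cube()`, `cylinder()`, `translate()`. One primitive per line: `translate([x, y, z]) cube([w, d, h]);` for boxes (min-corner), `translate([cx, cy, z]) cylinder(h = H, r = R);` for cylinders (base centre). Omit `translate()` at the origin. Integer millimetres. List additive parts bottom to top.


cube([240, 260, 20]);
translate([100, 180, 20]) cylinder(h = 120, r = 60);


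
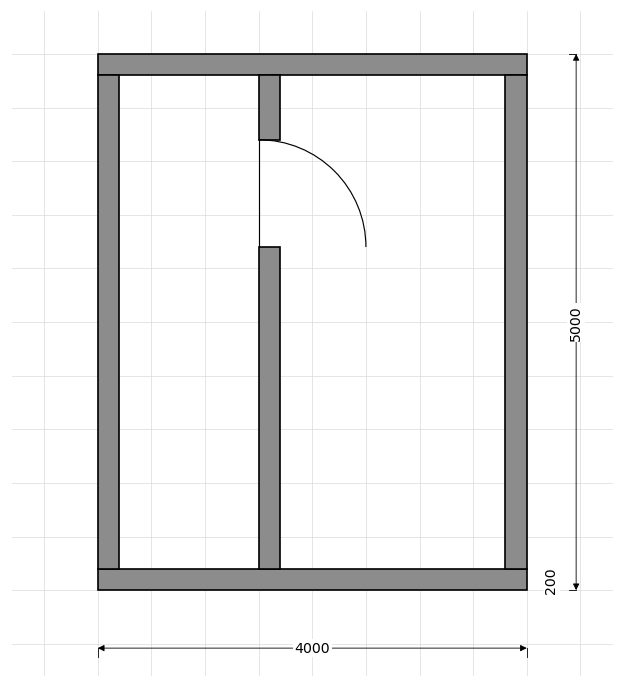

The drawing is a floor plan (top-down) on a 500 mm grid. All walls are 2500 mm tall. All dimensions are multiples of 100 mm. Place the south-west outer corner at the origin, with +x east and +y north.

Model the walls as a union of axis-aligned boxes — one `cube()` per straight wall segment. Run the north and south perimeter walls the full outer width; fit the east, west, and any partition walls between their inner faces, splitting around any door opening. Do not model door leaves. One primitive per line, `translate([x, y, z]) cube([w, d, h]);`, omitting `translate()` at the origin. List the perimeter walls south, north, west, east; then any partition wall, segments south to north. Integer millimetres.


cube([4000, 200, 2500]);
translate([0, 4800, 0]) cube([4000, 200, 2500]);
translate([0, 200, 0]) cube([200, 4600, 2500]);
translate([3800, 200, 0]) cube([200, 4600, 2500]);
translate([1500, 200, 0]) cube([200, 3000, 2500]);
translate([1500, 4200, 0]) cube([200, 600, 2500]);


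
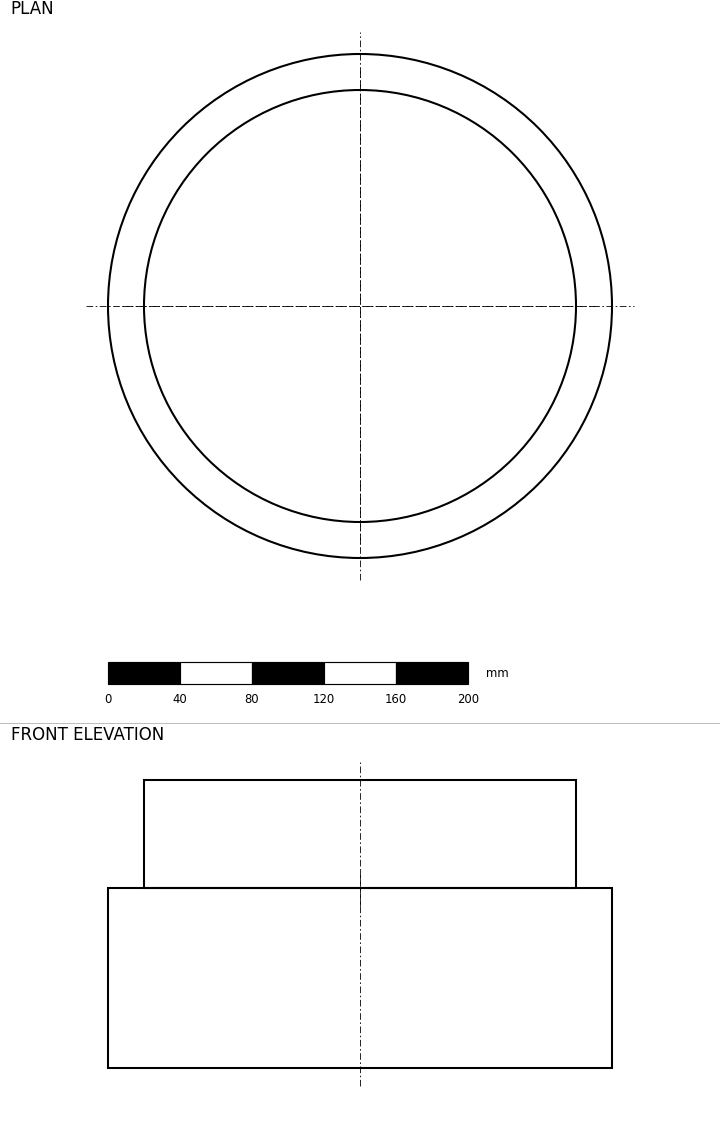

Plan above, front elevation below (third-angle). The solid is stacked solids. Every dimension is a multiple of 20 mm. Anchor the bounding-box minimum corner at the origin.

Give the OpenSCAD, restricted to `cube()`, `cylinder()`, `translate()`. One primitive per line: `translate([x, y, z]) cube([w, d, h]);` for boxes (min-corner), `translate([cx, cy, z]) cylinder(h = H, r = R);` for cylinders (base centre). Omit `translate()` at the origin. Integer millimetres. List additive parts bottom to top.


translate([140, 140, 0]) cylinder(h = 100, r = 140);
translate([140, 140, 100]) cylinder(h = 60, r = 120);


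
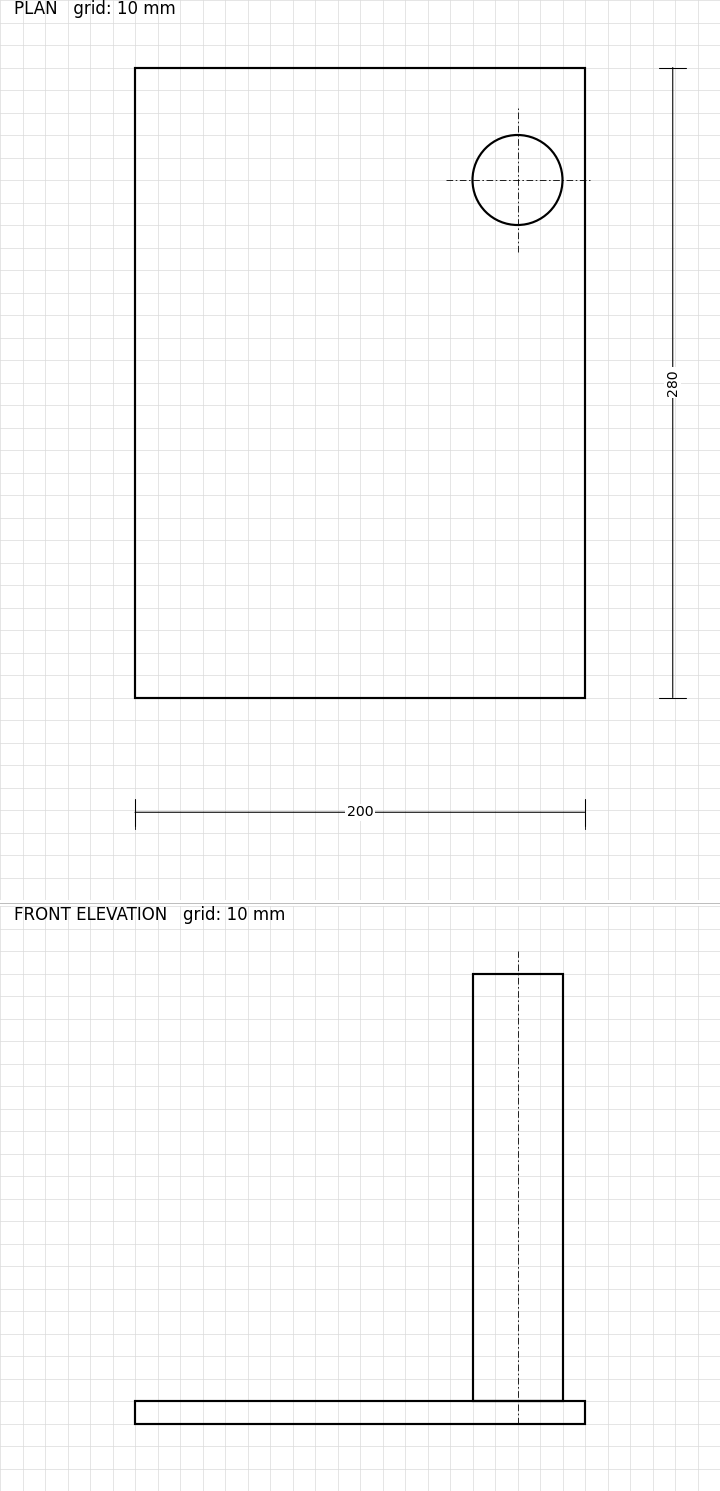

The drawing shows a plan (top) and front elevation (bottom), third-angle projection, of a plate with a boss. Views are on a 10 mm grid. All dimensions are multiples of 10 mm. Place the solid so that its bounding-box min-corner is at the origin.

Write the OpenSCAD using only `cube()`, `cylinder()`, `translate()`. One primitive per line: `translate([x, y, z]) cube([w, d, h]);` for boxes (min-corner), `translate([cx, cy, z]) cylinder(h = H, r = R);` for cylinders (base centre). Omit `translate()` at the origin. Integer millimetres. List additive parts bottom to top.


cube([200, 280, 10]);
translate([170, 230, 10]) cylinder(h = 190, r = 20);
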